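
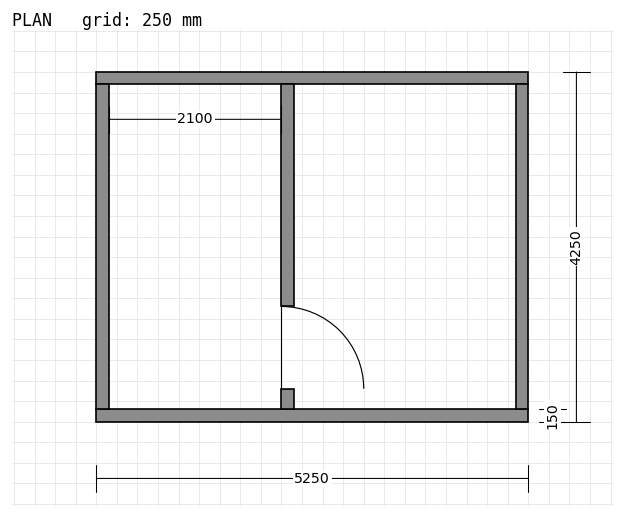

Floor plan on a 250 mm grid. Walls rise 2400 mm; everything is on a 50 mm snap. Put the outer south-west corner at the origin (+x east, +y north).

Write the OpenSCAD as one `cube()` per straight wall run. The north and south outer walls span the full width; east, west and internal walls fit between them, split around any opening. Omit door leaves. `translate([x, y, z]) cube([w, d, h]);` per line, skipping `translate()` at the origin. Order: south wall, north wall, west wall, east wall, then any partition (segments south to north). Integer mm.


cube([5250, 150, 2400]);
translate([0, 4100, 0]) cube([5250, 150, 2400]);
translate([0, 150, 0]) cube([150, 3950, 2400]);
translate([5100, 150, 0]) cube([150, 3950, 2400]);
translate([2250, 150, 0]) cube([150, 250, 2400]);
translate([2250, 1400, 0]) cube([150, 2700, 2400]);


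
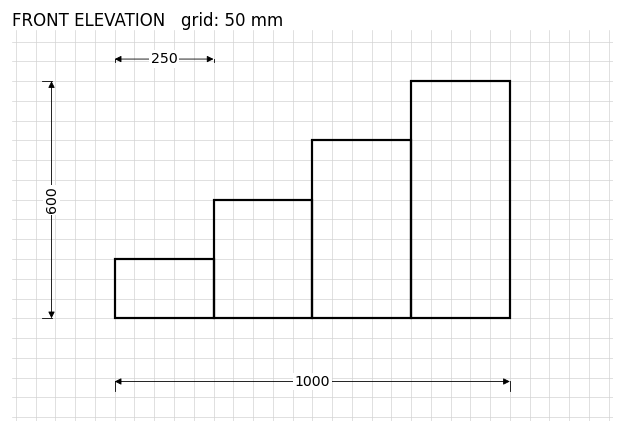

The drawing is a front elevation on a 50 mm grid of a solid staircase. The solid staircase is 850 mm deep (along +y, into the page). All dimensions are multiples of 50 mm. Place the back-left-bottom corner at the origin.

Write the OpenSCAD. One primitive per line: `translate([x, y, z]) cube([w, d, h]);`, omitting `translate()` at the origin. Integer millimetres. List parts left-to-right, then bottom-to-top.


cube([250, 850, 150]);
translate([250, 0, 0]) cube([250, 850, 300]);
translate([500, 0, 0]) cube([250, 850, 450]);
translate([750, 0, 0]) cube([250, 850, 600]);


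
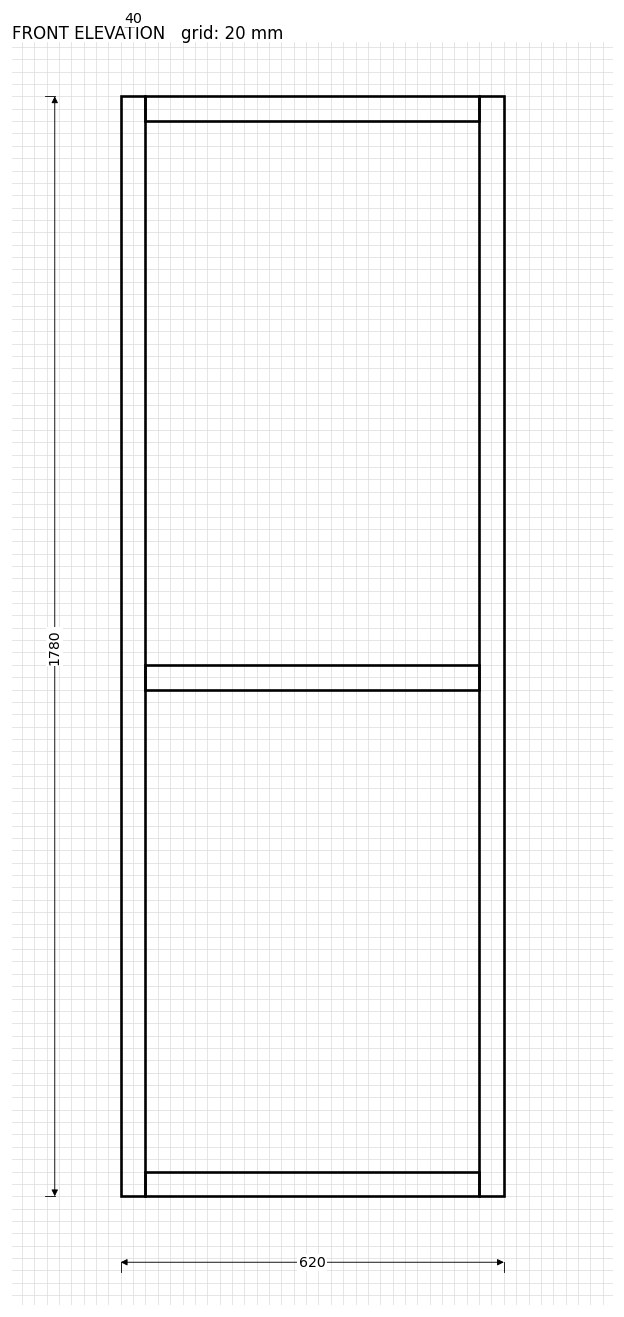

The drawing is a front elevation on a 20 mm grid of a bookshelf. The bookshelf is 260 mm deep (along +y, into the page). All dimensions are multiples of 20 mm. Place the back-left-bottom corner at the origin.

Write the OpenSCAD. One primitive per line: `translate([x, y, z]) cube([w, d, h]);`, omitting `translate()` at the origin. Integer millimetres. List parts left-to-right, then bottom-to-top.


cube([40, 260, 1780]);
translate([40, 0, 0]) cube([540, 260, 40]);
translate([40, 0, 820]) cube([540, 260, 40]);
translate([40, 0, 1740]) cube([540, 260, 40]);
translate([580, 0, 0]) cube([40, 260, 1780]);


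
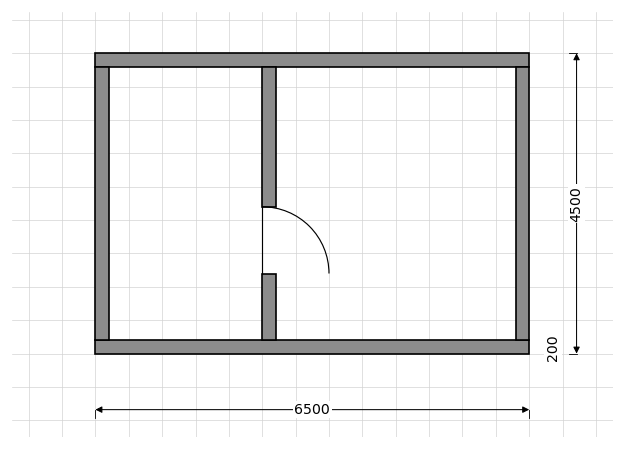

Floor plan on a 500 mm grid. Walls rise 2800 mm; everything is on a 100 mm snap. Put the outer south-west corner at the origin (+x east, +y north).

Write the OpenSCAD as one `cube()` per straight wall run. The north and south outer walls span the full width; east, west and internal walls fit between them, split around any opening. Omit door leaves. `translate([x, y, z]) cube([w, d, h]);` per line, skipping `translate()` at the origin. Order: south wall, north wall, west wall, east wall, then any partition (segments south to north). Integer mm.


cube([6500, 200, 2800]);
translate([0, 4300, 0]) cube([6500, 200, 2800]);
translate([0, 200, 0]) cube([200, 4100, 2800]);
translate([6300, 200, 0]) cube([200, 4100, 2800]);
translate([2500, 200, 0]) cube([200, 1000, 2800]);
translate([2500, 2200, 0]) cube([200, 2100, 2800]);


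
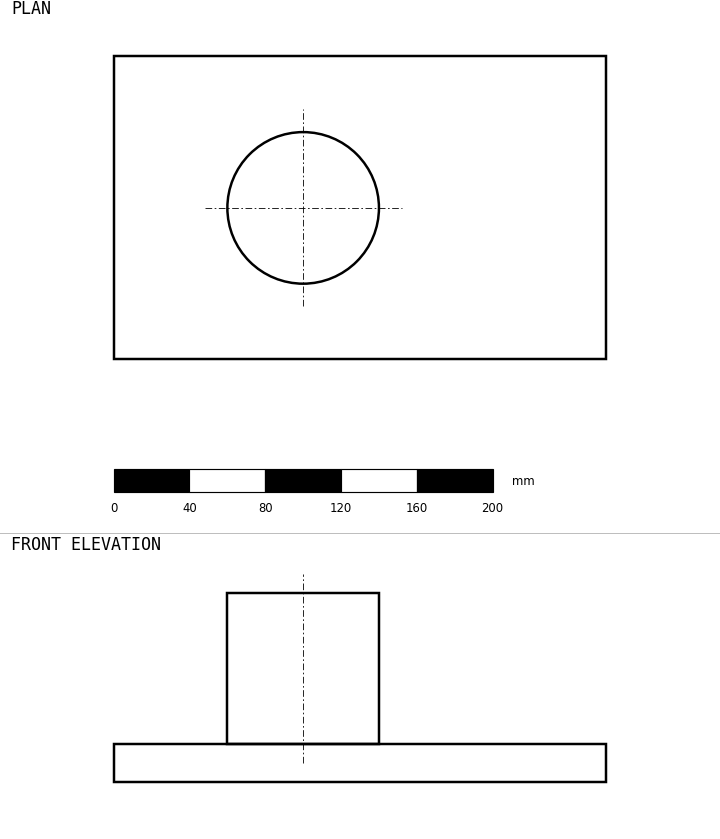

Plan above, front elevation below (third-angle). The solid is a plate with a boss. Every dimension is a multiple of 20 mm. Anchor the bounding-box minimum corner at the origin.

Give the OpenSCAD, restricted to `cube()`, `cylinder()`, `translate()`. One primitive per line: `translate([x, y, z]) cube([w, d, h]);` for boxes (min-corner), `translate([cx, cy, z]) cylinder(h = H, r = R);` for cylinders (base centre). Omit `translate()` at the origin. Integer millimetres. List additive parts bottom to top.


cube([260, 160, 20]);
translate([100, 80, 20]) cylinder(h = 80, r = 40);


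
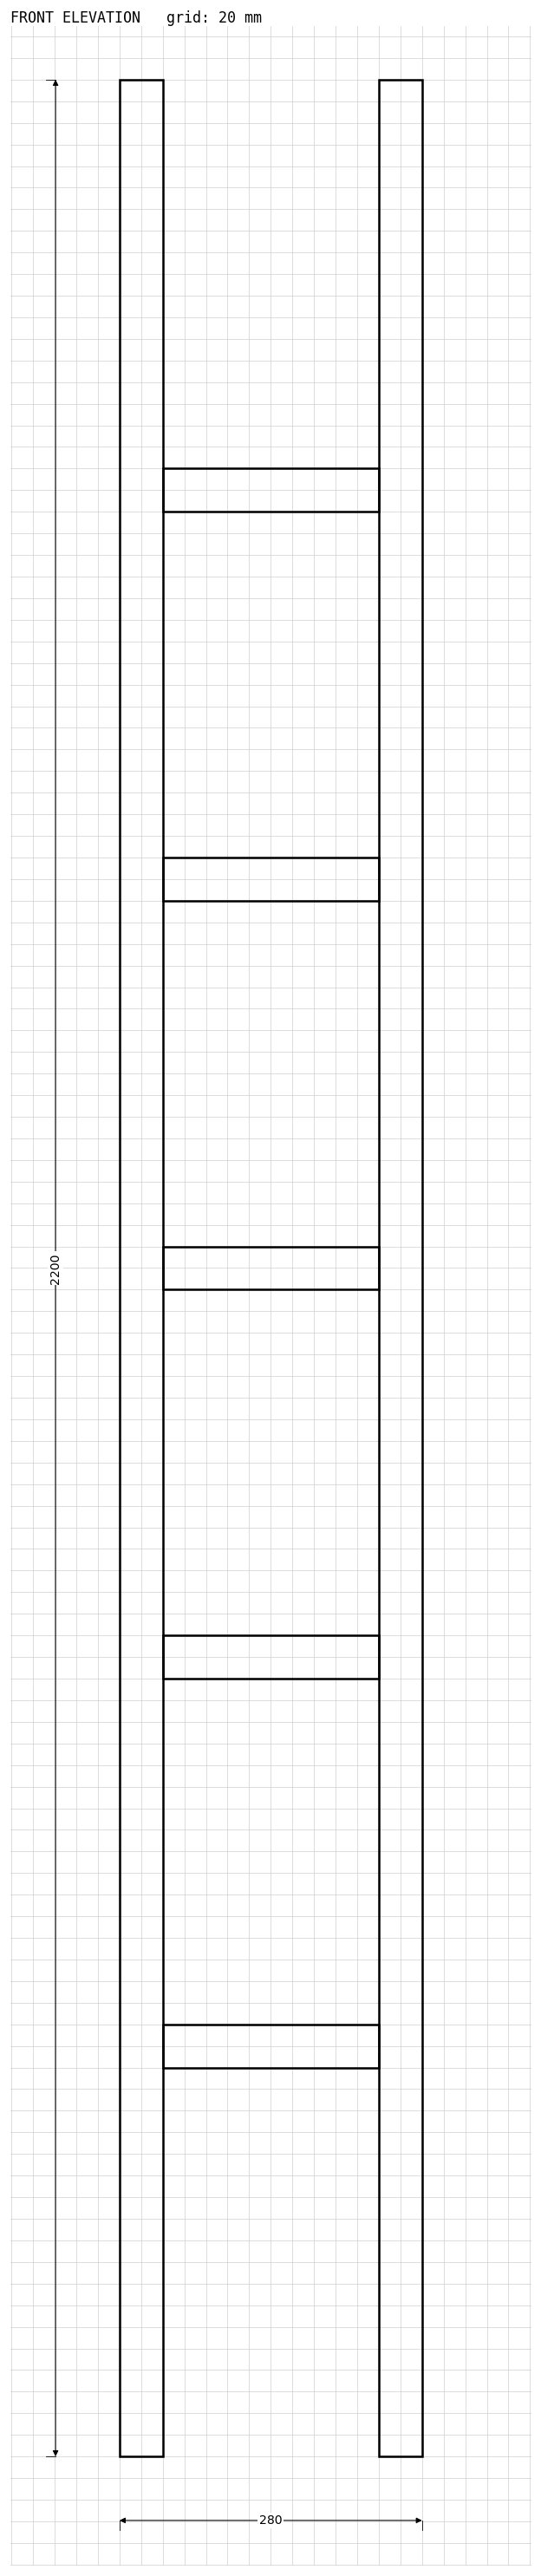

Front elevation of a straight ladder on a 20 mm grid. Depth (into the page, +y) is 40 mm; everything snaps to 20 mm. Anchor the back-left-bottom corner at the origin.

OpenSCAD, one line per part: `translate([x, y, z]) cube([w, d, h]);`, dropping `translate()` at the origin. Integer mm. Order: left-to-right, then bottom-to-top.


cube([40, 40, 2200]);
translate([40, 0, 360]) cube([200, 40, 40]);
translate([40, 0, 720]) cube([200, 40, 40]);
translate([40, 0, 1080]) cube([200, 40, 40]);
translate([40, 0, 1440]) cube([200, 40, 40]);
translate([40, 0, 1800]) cube([200, 40, 40]);
translate([240, 0, 0]) cube([40, 40, 2200]);


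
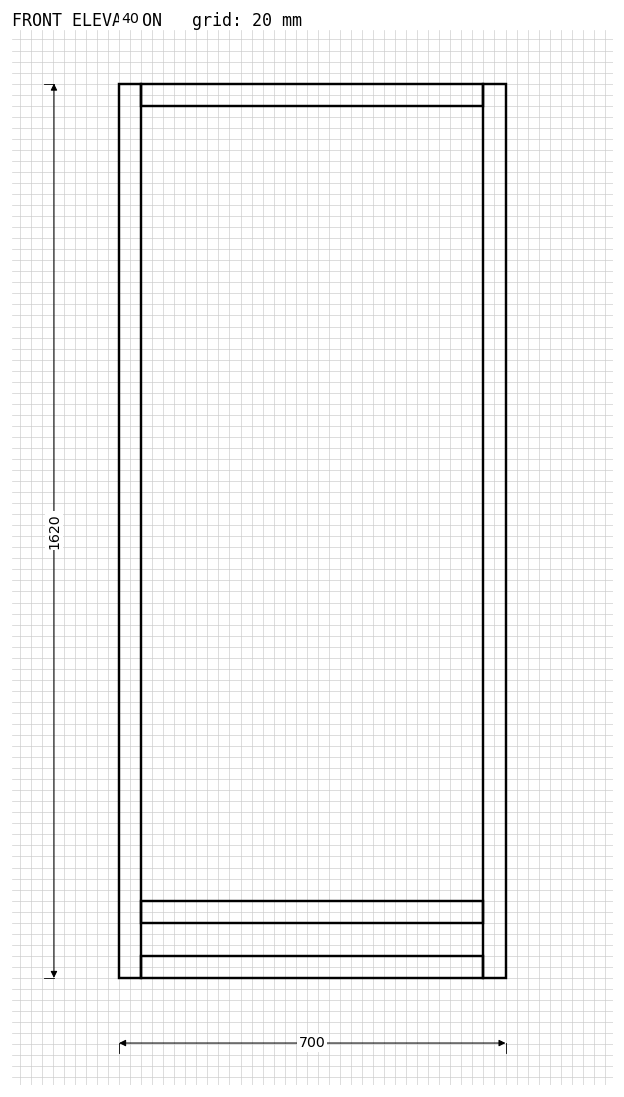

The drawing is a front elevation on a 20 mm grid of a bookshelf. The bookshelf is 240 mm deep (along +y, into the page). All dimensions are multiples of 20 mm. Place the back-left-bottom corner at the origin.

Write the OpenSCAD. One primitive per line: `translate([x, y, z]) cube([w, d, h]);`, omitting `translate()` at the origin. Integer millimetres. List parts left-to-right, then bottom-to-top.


cube([40, 240, 1620]);
translate([40, 0, 0]) cube([620, 240, 40]);
translate([40, 0, 100]) cube([620, 240, 40]);
translate([40, 0, 1580]) cube([620, 240, 40]);
translate([660, 0, 0]) cube([40, 240, 1620]);


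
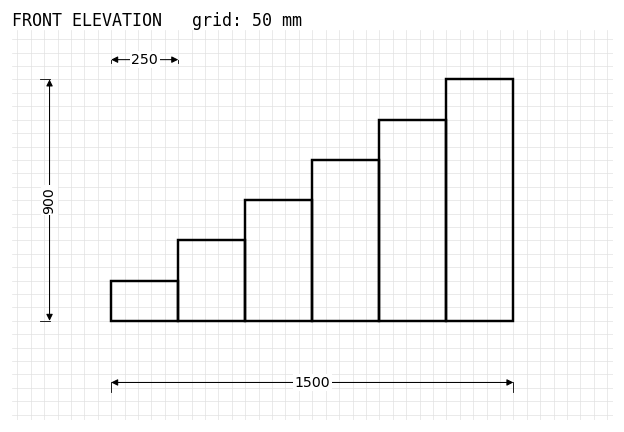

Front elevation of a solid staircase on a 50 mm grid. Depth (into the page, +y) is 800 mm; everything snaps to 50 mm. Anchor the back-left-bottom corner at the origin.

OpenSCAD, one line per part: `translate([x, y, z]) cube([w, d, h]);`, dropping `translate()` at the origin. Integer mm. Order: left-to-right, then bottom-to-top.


cube([250, 800, 150]);
translate([250, 0, 0]) cube([250, 800, 300]);
translate([500, 0, 0]) cube([250, 800, 450]);
translate([750, 0, 0]) cube([250, 800, 600]);
translate([1000, 0, 0]) cube([250, 800, 750]);
translate([1250, 0, 0]) cube([250, 800, 900]);


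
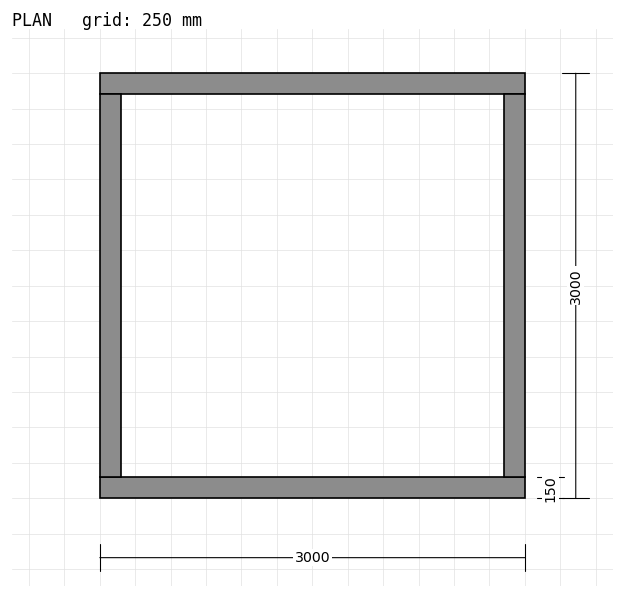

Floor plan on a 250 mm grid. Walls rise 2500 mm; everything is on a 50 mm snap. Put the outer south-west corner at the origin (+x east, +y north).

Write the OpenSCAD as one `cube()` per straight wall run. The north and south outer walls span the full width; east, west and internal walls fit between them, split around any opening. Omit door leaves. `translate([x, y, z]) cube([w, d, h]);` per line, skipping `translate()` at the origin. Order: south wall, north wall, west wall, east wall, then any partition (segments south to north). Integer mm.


cube([3000, 150, 2500]);
translate([0, 2850, 0]) cube([3000, 150, 2500]);
translate([0, 150, 0]) cube([150, 2700, 2500]);
translate([2850, 150, 0]) cube([150, 2700, 2500]);


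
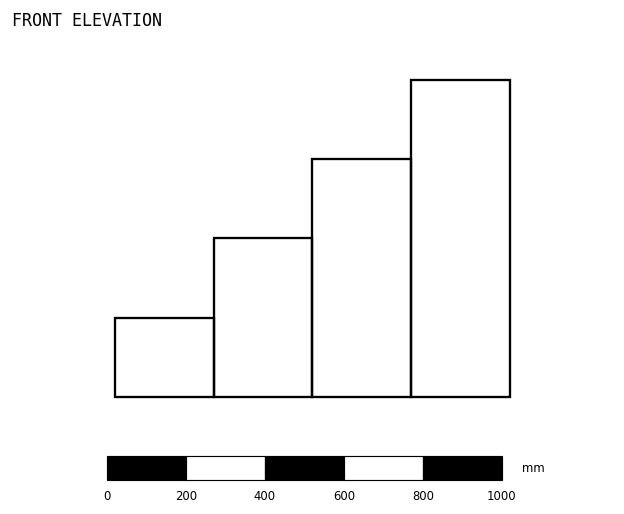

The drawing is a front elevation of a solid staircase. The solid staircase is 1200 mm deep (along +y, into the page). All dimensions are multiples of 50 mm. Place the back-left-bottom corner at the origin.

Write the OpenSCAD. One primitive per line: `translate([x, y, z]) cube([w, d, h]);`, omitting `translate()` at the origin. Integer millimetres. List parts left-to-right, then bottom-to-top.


cube([250, 1200, 200]);
translate([250, 0, 0]) cube([250, 1200, 400]);
translate([500, 0, 0]) cube([250, 1200, 600]);
translate([750, 0, 0]) cube([250, 1200, 800]);


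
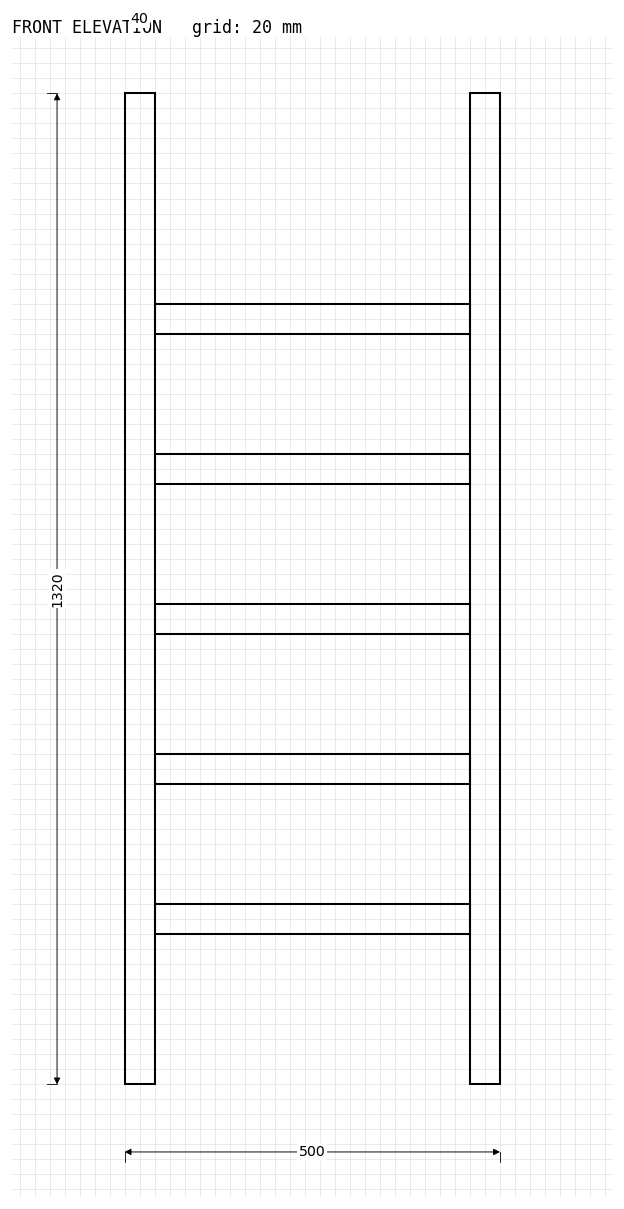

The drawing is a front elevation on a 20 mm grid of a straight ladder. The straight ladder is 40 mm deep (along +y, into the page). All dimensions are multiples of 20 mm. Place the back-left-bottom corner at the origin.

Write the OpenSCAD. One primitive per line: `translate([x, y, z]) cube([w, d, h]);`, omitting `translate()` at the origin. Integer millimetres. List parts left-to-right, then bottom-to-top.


cube([40, 40, 1320]);
translate([40, 0, 200]) cube([420, 40, 40]);
translate([40, 0, 400]) cube([420, 40, 40]);
translate([40, 0, 600]) cube([420, 40, 40]);
translate([40, 0, 800]) cube([420, 40, 40]);
translate([40, 0, 1000]) cube([420, 40, 40]);
translate([460, 0, 0]) cube([40, 40, 1320]);


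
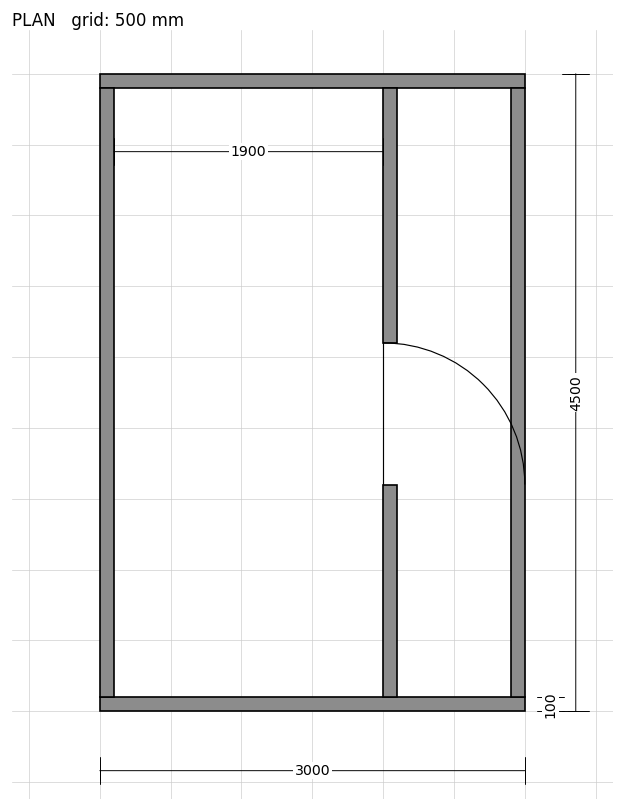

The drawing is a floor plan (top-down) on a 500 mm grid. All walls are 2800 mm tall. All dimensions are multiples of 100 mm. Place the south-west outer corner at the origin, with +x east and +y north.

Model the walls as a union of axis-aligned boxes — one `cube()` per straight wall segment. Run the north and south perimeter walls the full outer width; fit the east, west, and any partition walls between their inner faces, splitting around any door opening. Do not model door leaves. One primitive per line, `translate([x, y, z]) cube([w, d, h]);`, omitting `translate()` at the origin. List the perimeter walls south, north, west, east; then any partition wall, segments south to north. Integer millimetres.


cube([3000, 100, 2800]);
translate([0, 4400, 0]) cube([3000, 100, 2800]);
translate([0, 100, 0]) cube([100, 4300, 2800]);
translate([2900, 100, 0]) cube([100, 4300, 2800]);
translate([2000, 100, 0]) cube([100, 1500, 2800]);
translate([2000, 2600, 0]) cube([100, 1800, 2800]);


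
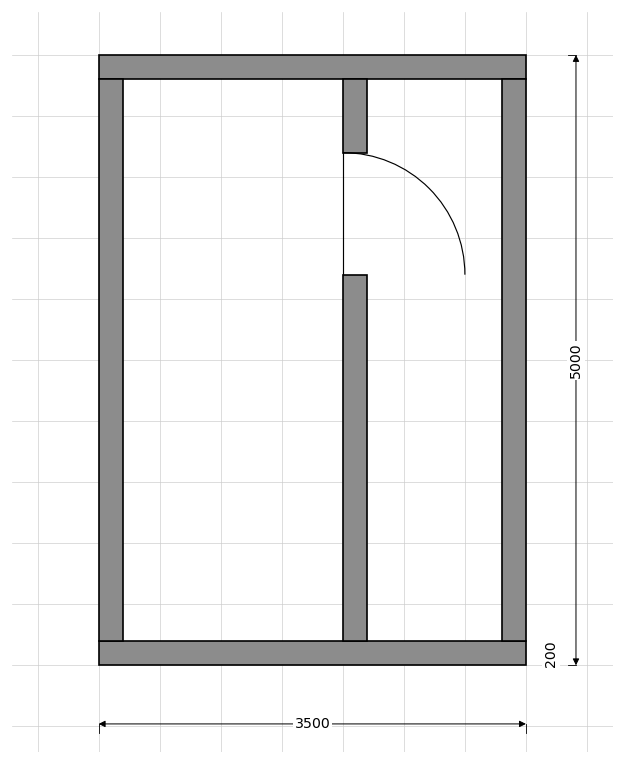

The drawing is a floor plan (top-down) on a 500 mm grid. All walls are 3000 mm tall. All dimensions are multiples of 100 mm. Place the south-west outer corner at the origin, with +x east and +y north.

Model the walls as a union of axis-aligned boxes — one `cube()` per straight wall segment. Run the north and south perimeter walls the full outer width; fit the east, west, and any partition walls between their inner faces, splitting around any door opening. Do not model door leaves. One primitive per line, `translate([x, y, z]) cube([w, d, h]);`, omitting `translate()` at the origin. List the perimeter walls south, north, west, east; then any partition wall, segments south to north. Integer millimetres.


cube([3500, 200, 3000]);
translate([0, 4800, 0]) cube([3500, 200, 3000]);
translate([0, 200, 0]) cube([200, 4600, 3000]);
translate([3300, 200, 0]) cube([200, 4600, 3000]);
translate([2000, 200, 0]) cube([200, 3000, 3000]);
translate([2000, 4200, 0]) cube([200, 600, 3000]);


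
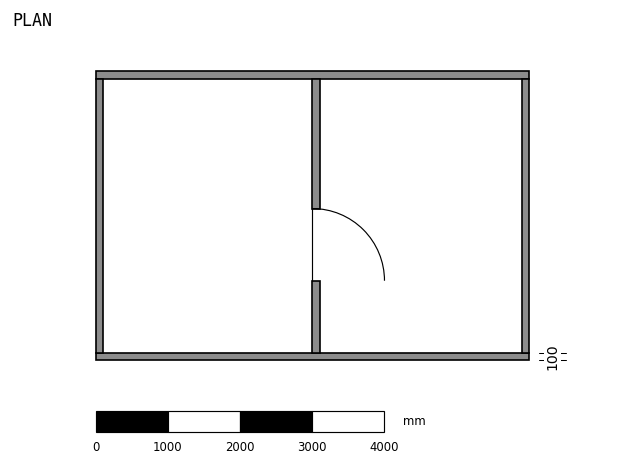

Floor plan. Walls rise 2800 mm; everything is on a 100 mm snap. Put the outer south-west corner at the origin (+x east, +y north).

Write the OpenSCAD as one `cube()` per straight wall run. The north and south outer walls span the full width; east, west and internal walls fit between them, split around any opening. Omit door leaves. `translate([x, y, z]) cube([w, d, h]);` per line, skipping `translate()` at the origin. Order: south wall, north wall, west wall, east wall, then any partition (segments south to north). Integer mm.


cube([6000, 100, 2800]);
translate([0, 3900, 0]) cube([6000, 100, 2800]);
translate([0, 100, 0]) cube([100, 3800, 2800]);
translate([5900, 100, 0]) cube([100, 3800, 2800]);
translate([3000, 100, 0]) cube([100, 1000, 2800]);
translate([3000, 2100, 0]) cube([100, 1800, 2800]);


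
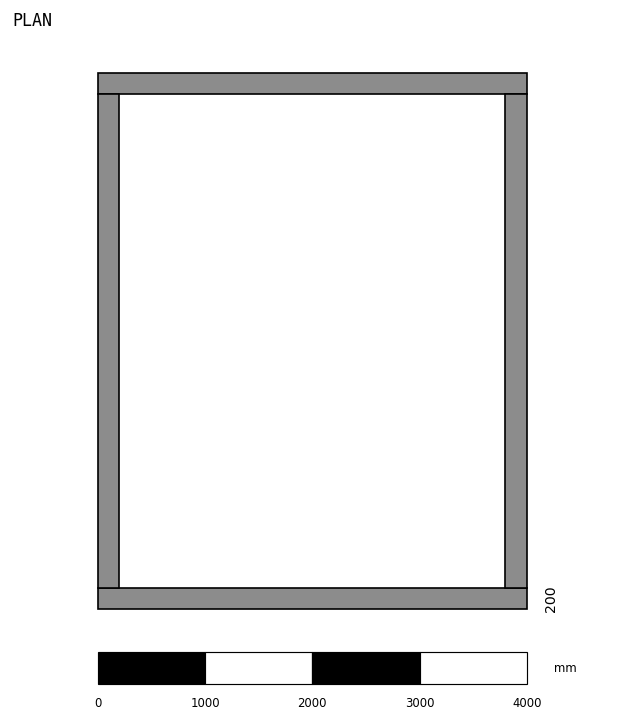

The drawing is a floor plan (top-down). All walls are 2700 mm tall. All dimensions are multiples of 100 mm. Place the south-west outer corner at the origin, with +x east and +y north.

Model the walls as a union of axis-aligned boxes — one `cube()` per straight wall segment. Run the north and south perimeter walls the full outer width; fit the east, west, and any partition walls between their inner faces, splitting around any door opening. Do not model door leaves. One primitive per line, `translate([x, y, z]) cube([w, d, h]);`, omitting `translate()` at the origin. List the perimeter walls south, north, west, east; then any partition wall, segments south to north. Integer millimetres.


cube([4000, 200, 2700]);
translate([0, 4800, 0]) cube([4000, 200, 2700]);
translate([0, 200, 0]) cube([200, 4600, 2700]);
translate([3800, 200, 0]) cube([200, 4600, 2700]);


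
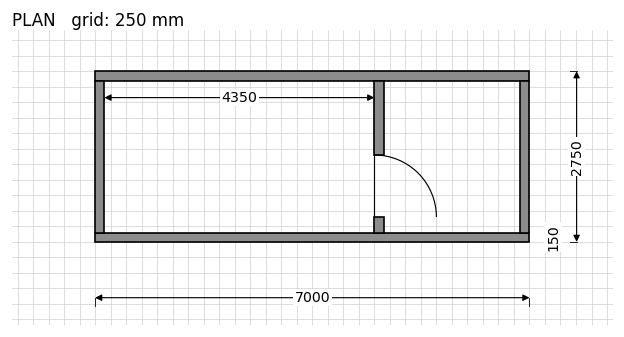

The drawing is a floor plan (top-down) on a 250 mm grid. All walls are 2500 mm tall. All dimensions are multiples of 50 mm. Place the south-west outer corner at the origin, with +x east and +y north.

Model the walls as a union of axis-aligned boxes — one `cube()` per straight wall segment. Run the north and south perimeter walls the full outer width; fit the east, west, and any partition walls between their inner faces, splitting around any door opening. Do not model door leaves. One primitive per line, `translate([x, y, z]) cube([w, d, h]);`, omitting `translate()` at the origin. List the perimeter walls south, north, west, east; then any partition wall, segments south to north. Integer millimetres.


cube([7000, 150, 2500]);
translate([0, 2600, 0]) cube([7000, 150, 2500]);
translate([0, 150, 0]) cube([150, 2450, 2500]);
translate([6850, 150, 0]) cube([150, 2450, 2500]);
translate([4500, 150, 0]) cube([150, 250, 2500]);
translate([4500, 1400, 0]) cube([150, 1200, 2500]);


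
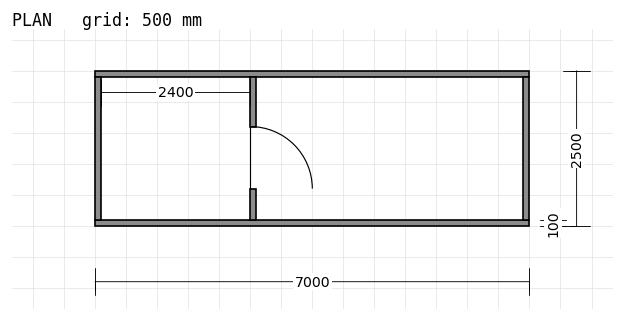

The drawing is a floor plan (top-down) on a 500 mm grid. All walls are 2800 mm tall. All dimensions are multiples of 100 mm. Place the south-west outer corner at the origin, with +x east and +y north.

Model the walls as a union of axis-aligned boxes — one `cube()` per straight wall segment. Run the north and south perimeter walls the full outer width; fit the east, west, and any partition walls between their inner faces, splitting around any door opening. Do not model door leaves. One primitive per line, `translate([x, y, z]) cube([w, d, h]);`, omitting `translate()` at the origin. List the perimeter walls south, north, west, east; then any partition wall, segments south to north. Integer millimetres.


cube([7000, 100, 2800]);
translate([0, 2400, 0]) cube([7000, 100, 2800]);
translate([0, 100, 0]) cube([100, 2300, 2800]);
translate([6900, 100, 0]) cube([100, 2300, 2800]);
translate([2500, 100, 0]) cube([100, 500, 2800]);
translate([2500, 1600, 0]) cube([100, 800, 2800]);


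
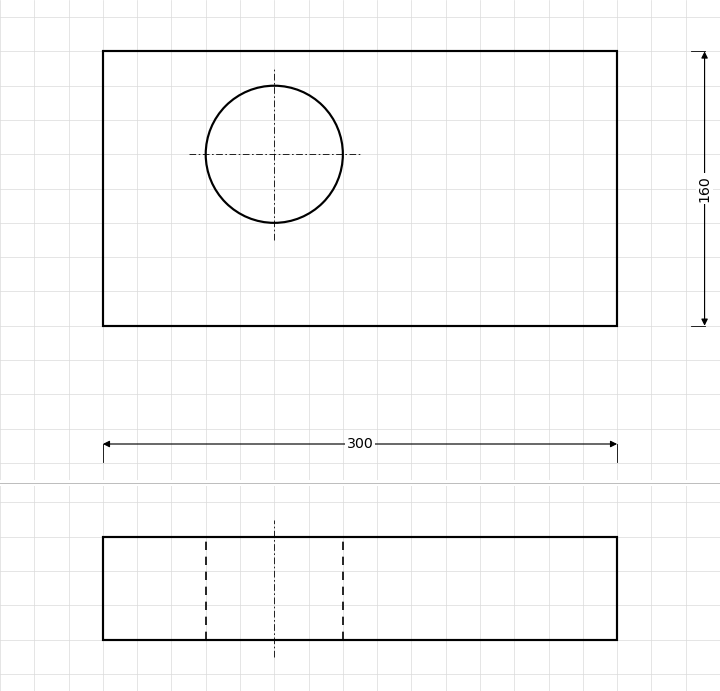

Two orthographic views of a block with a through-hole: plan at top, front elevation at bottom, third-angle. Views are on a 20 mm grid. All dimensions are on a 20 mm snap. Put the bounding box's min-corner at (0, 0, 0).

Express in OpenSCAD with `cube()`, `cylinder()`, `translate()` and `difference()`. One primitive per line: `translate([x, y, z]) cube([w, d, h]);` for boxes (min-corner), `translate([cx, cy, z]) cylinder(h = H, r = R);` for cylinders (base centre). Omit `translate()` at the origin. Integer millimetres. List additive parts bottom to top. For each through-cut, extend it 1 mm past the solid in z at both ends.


difference() {
  cube([300, 160, 60]);
  translate([100, 100, -1]) cylinder(h = 62, r = 40);
}


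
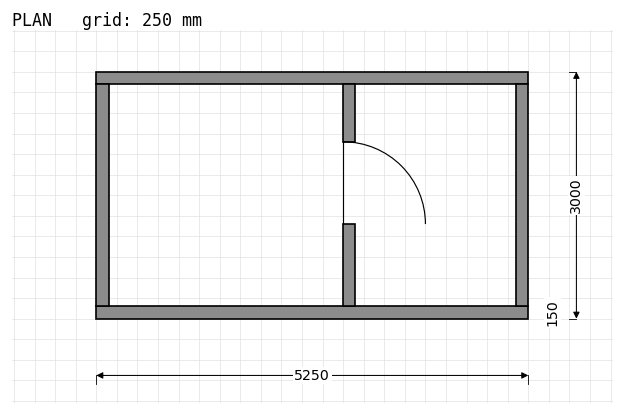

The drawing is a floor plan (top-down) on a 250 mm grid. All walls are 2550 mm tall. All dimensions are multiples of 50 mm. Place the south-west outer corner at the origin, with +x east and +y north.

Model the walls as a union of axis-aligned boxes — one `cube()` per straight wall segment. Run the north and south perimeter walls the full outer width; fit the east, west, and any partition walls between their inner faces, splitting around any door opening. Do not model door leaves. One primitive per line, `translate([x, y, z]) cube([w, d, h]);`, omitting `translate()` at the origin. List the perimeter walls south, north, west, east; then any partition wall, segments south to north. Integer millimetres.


cube([5250, 150, 2550]);
translate([0, 2850, 0]) cube([5250, 150, 2550]);
translate([0, 150, 0]) cube([150, 2700, 2550]);
translate([5100, 150, 0]) cube([150, 2700, 2550]);
translate([3000, 150, 0]) cube([150, 1000, 2550]);
translate([3000, 2150, 0]) cube([150, 700, 2550]);


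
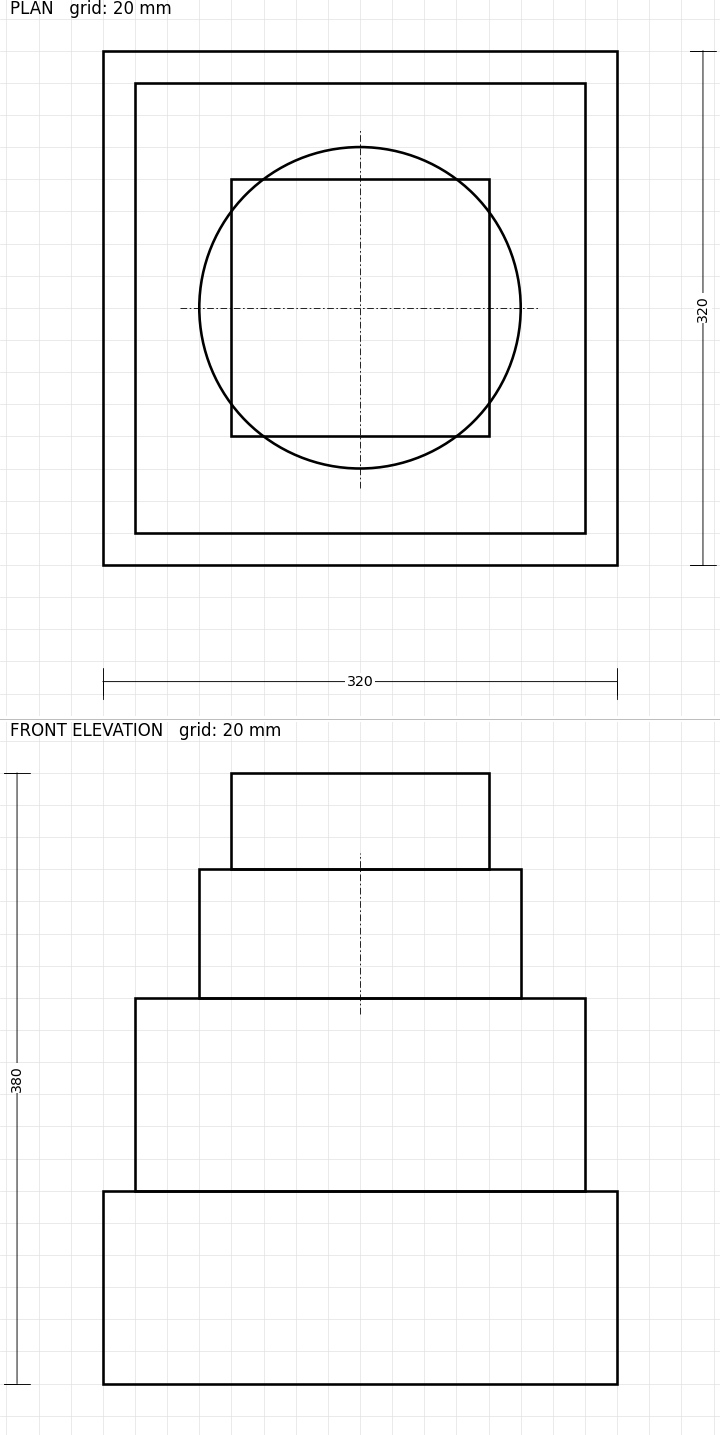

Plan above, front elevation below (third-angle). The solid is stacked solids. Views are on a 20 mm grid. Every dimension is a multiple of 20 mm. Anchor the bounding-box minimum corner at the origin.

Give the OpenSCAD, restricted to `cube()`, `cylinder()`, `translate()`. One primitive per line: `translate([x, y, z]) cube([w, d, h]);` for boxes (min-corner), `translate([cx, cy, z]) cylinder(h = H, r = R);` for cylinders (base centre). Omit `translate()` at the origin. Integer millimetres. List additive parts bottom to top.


cube([320, 320, 120]);
translate([20, 20, 120]) cube([280, 280, 120]);
translate([160, 160, 240]) cylinder(h = 80, r = 100);
translate([80, 80, 320]) cube([160, 160, 60]);


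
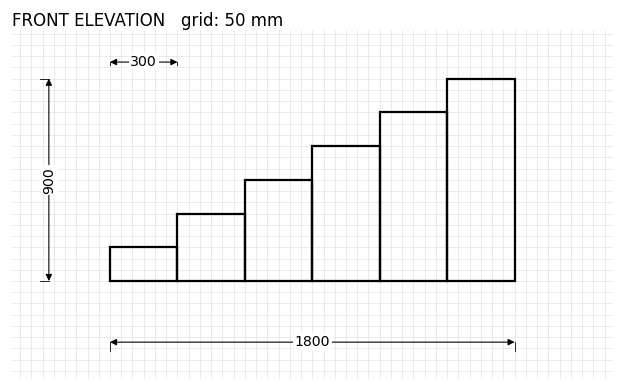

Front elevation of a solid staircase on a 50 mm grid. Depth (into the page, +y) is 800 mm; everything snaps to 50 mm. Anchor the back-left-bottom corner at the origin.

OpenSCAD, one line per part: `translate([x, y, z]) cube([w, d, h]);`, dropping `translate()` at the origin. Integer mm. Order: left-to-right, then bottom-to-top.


cube([300, 800, 150]);
translate([300, 0, 0]) cube([300, 800, 300]);
translate([600, 0, 0]) cube([300, 800, 450]);
translate([900, 0, 0]) cube([300, 800, 600]);
translate([1200, 0, 0]) cube([300, 800, 750]);
translate([1500, 0, 0]) cube([300, 800, 900]);


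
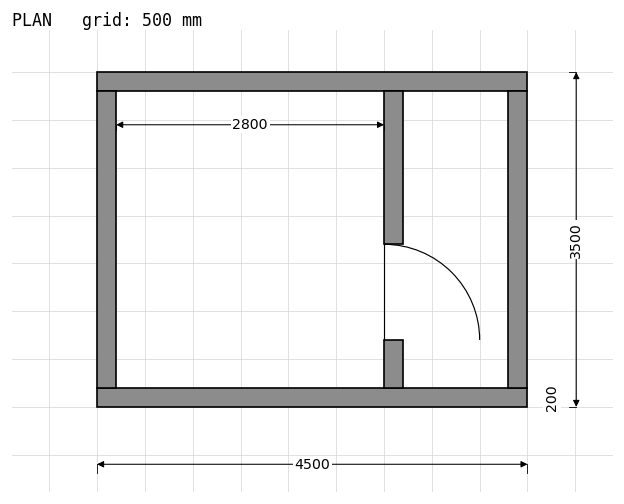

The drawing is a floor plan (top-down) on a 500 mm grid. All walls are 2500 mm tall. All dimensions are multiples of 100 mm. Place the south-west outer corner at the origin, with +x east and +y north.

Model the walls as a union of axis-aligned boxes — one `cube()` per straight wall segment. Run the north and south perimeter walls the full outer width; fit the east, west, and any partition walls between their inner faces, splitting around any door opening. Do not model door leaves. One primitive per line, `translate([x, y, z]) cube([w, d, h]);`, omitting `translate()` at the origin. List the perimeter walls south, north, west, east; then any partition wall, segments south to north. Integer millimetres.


cube([4500, 200, 2500]);
translate([0, 3300, 0]) cube([4500, 200, 2500]);
translate([0, 200, 0]) cube([200, 3100, 2500]);
translate([4300, 200, 0]) cube([200, 3100, 2500]);
translate([3000, 200, 0]) cube([200, 500, 2500]);
translate([3000, 1700, 0]) cube([200, 1600, 2500]);


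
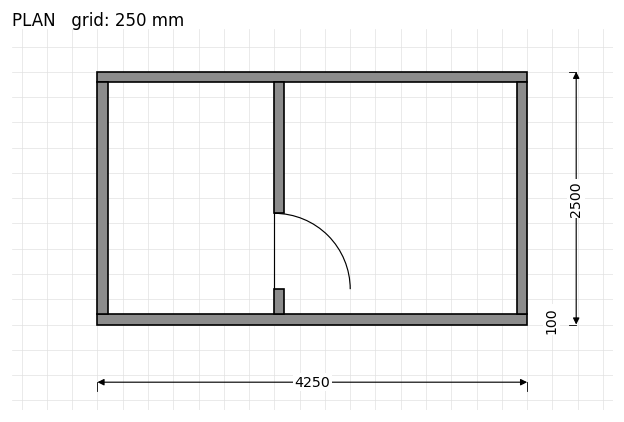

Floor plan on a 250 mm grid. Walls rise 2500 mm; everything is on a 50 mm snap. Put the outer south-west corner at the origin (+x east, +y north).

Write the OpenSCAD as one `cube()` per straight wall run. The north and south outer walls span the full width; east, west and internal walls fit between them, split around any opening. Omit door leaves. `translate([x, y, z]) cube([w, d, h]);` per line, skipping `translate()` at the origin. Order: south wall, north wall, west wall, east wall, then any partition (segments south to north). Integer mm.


cube([4250, 100, 2500]);
translate([0, 2400, 0]) cube([4250, 100, 2500]);
translate([0, 100, 0]) cube([100, 2300, 2500]);
translate([4150, 100, 0]) cube([100, 2300, 2500]);
translate([1750, 100, 0]) cube([100, 250, 2500]);
translate([1750, 1100, 0]) cube([100, 1300, 2500]);


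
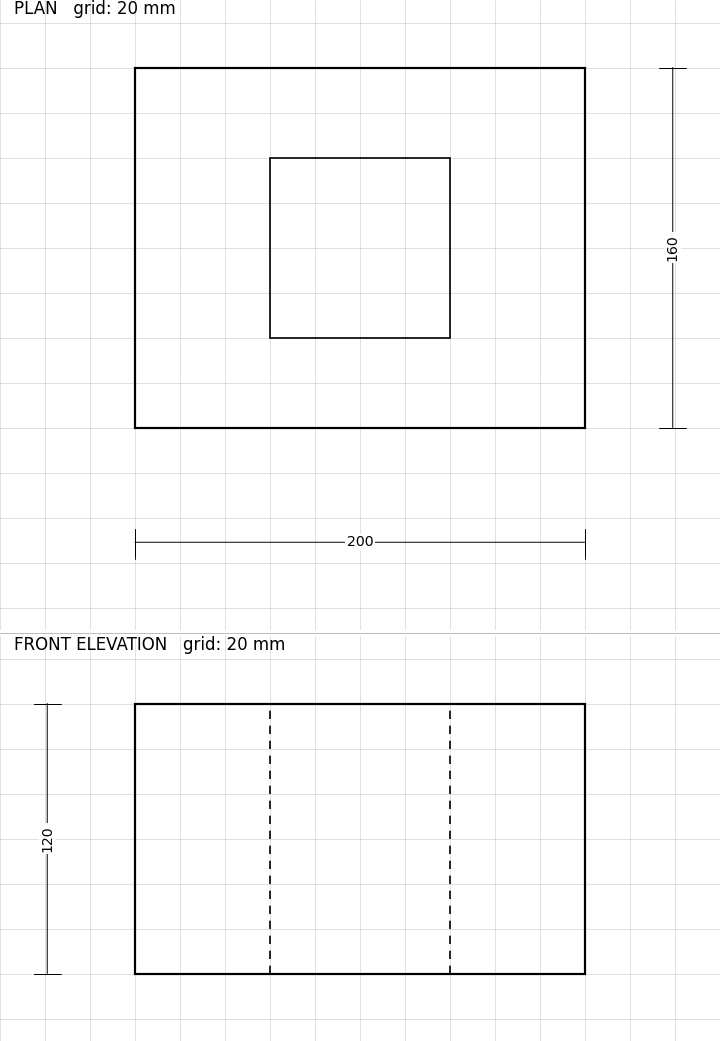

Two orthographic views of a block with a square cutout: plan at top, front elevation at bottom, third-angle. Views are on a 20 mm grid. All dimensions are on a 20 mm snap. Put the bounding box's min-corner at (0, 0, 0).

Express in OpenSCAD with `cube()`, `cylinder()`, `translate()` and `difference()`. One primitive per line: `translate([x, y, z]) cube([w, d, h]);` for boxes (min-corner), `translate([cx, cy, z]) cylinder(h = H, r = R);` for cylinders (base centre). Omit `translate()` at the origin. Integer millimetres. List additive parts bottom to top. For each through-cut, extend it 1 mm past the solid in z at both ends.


difference() {
  cube([200, 160, 120]);
  translate([60, 40, -1]) cube([80, 80, 122]);
}


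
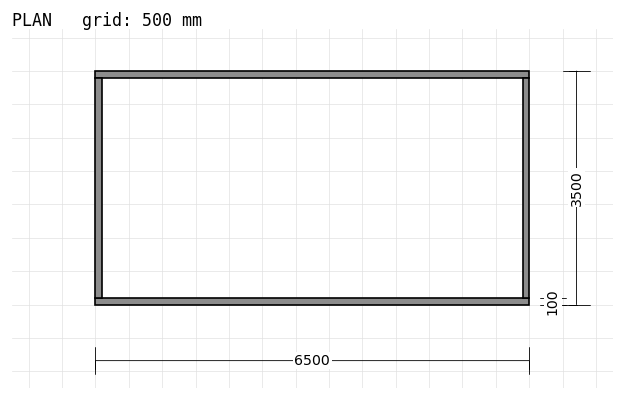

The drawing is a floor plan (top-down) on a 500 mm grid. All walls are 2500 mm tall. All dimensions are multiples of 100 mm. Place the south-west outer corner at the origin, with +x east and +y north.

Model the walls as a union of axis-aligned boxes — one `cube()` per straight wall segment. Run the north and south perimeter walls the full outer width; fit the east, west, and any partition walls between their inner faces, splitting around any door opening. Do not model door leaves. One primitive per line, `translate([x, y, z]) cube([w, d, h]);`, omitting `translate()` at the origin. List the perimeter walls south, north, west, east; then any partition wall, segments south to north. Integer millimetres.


cube([6500, 100, 2500]);
translate([0, 3400, 0]) cube([6500, 100, 2500]);
translate([0, 100, 0]) cube([100, 3300, 2500]);
translate([6400, 100, 0]) cube([100, 3300, 2500]);


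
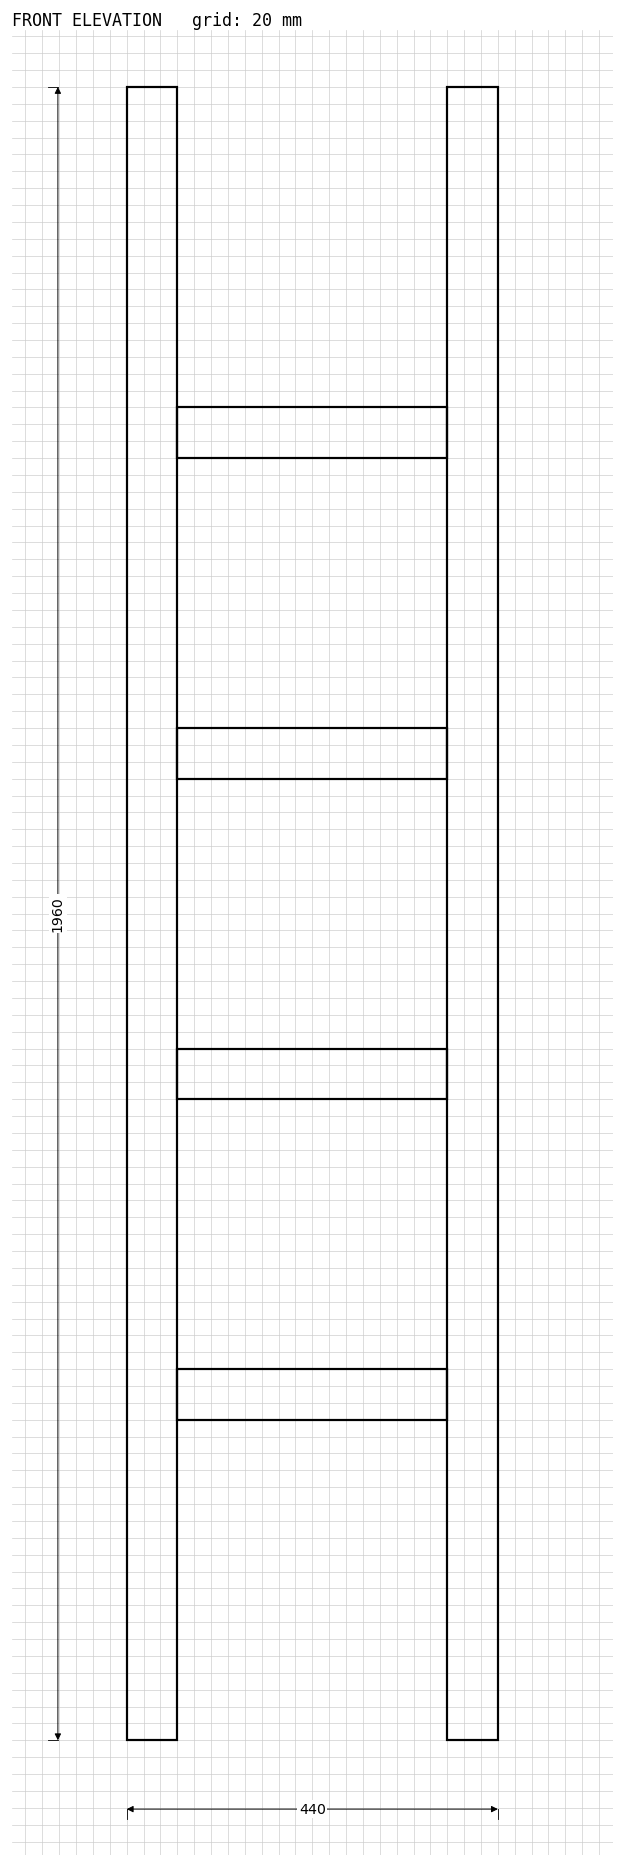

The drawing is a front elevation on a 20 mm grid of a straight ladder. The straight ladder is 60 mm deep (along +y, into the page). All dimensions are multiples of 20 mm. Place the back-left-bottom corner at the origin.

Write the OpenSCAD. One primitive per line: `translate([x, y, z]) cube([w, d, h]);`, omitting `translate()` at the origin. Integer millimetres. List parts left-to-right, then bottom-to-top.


cube([60, 60, 1960]);
translate([60, 0, 380]) cube([320, 60, 60]);
translate([60, 0, 760]) cube([320, 60, 60]);
translate([60, 0, 1140]) cube([320, 60, 60]);
translate([60, 0, 1520]) cube([320, 60, 60]);
translate([380, 0, 0]) cube([60, 60, 1960]);


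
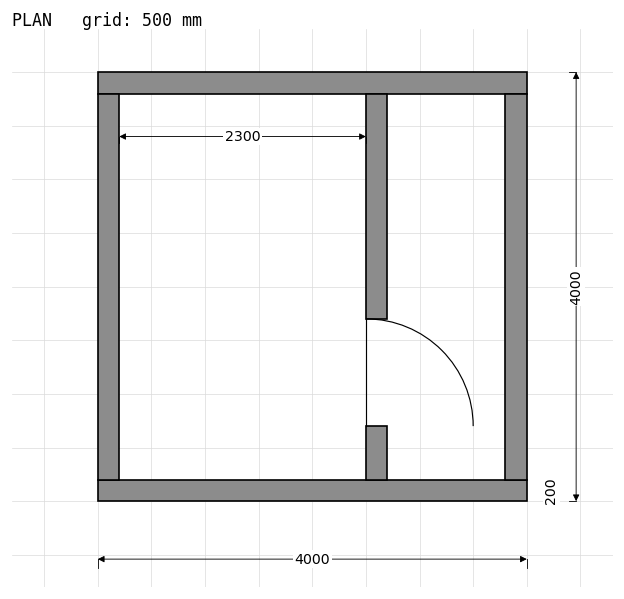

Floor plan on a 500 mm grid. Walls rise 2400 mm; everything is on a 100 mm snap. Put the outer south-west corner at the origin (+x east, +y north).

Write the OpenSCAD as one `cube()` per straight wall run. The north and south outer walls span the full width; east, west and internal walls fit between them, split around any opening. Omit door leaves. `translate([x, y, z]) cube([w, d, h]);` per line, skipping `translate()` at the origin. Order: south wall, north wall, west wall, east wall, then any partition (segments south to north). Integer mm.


cube([4000, 200, 2400]);
translate([0, 3800, 0]) cube([4000, 200, 2400]);
translate([0, 200, 0]) cube([200, 3600, 2400]);
translate([3800, 200, 0]) cube([200, 3600, 2400]);
translate([2500, 200, 0]) cube([200, 500, 2400]);
translate([2500, 1700, 0]) cube([200, 2100, 2400]);


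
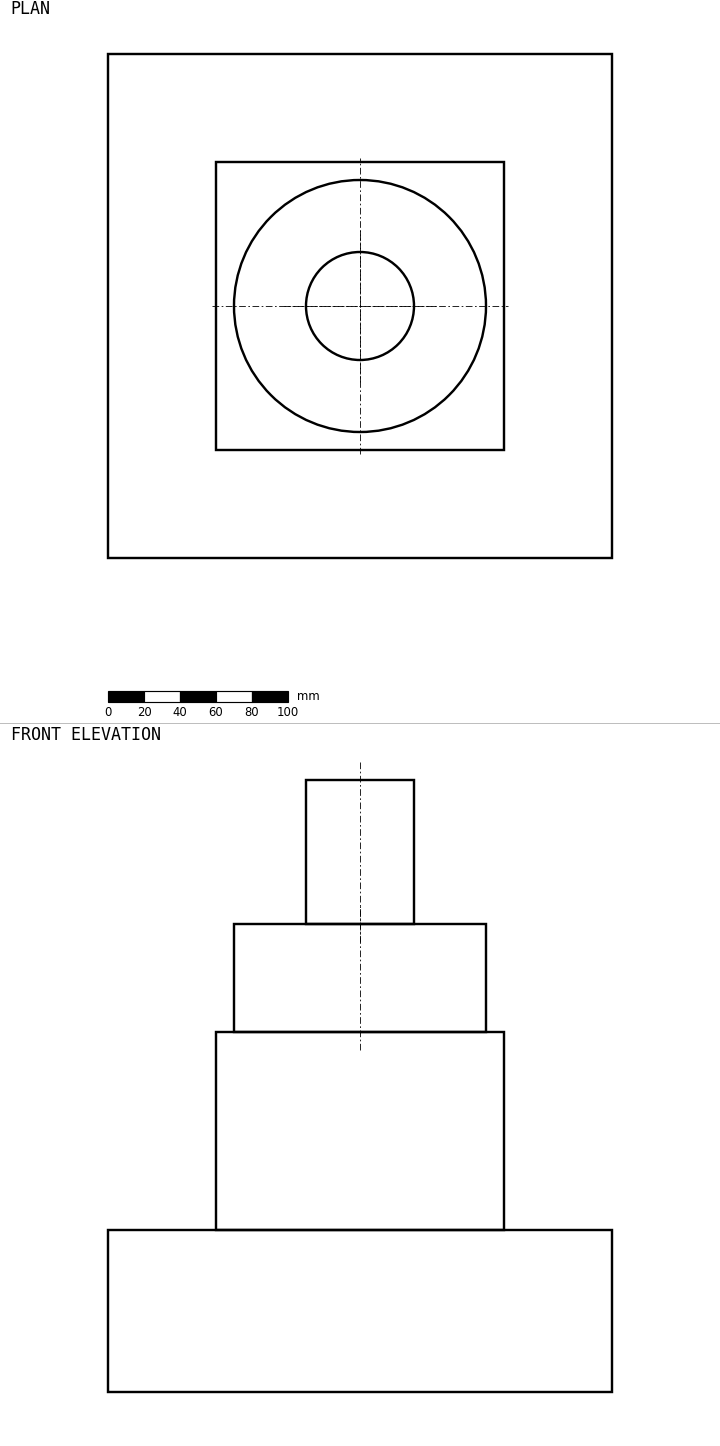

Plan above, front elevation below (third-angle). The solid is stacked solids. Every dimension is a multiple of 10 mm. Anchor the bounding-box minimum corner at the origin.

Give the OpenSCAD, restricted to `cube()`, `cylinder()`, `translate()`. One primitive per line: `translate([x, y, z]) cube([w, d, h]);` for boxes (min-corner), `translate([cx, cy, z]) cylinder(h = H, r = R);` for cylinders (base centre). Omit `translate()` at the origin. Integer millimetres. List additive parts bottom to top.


cube([280, 280, 90]);
translate([60, 60, 90]) cube([160, 160, 110]);
translate([140, 140, 200]) cylinder(h = 60, r = 70);
translate([140, 140, 260]) cylinder(h = 80, r = 30);


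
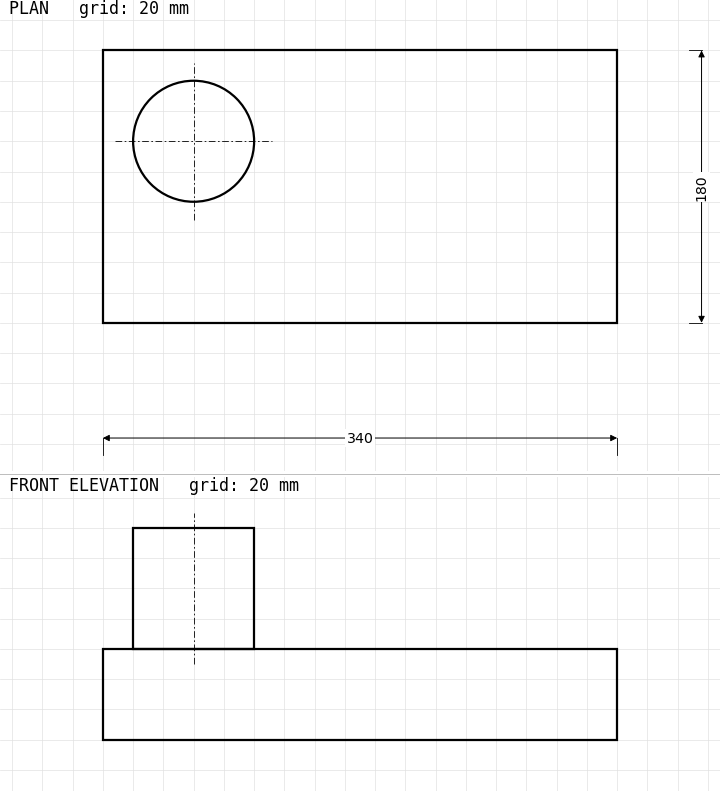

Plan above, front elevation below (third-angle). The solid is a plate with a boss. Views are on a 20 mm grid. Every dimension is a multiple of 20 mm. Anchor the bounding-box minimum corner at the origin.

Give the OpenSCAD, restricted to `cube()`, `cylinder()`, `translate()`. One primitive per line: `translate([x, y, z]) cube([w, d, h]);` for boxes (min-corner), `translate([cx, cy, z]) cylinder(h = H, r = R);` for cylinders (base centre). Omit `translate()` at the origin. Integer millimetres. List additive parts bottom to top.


cube([340, 180, 60]);
translate([60, 120, 60]) cylinder(h = 80, r = 40);


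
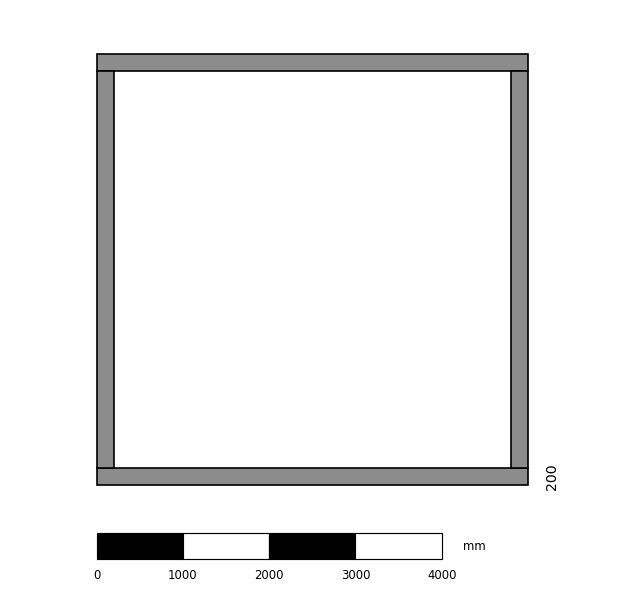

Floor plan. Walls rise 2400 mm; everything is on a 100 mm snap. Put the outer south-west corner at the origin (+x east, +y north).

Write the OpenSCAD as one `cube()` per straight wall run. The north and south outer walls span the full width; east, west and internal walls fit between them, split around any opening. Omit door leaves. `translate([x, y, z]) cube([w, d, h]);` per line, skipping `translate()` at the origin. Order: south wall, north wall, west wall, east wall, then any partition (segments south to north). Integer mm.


cube([5000, 200, 2400]);
translate([0, 4800, 0]) cube([5000, 200, 2400]);
translate([0, 200, 0]) cube([200, 4600, 2400]);
translate([4800, 200, 0]) cube([200, 4600, 2400]);


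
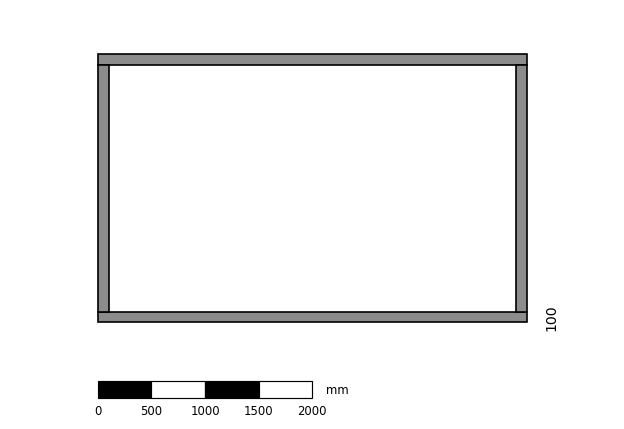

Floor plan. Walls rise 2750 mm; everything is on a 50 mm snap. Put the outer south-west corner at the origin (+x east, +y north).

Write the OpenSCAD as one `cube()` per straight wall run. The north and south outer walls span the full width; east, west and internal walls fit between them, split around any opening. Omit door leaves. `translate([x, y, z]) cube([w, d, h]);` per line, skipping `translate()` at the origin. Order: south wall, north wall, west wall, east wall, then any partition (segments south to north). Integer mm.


cube([4000, 100, 2750]);
translate([0, 2400, 0]) cube([4000, 100, 2750]);
translate([0, 100, 0]) cube([100, 2300, 2750]);
translate([3900, 100, 0]) cube([100, 2300, 2750]);


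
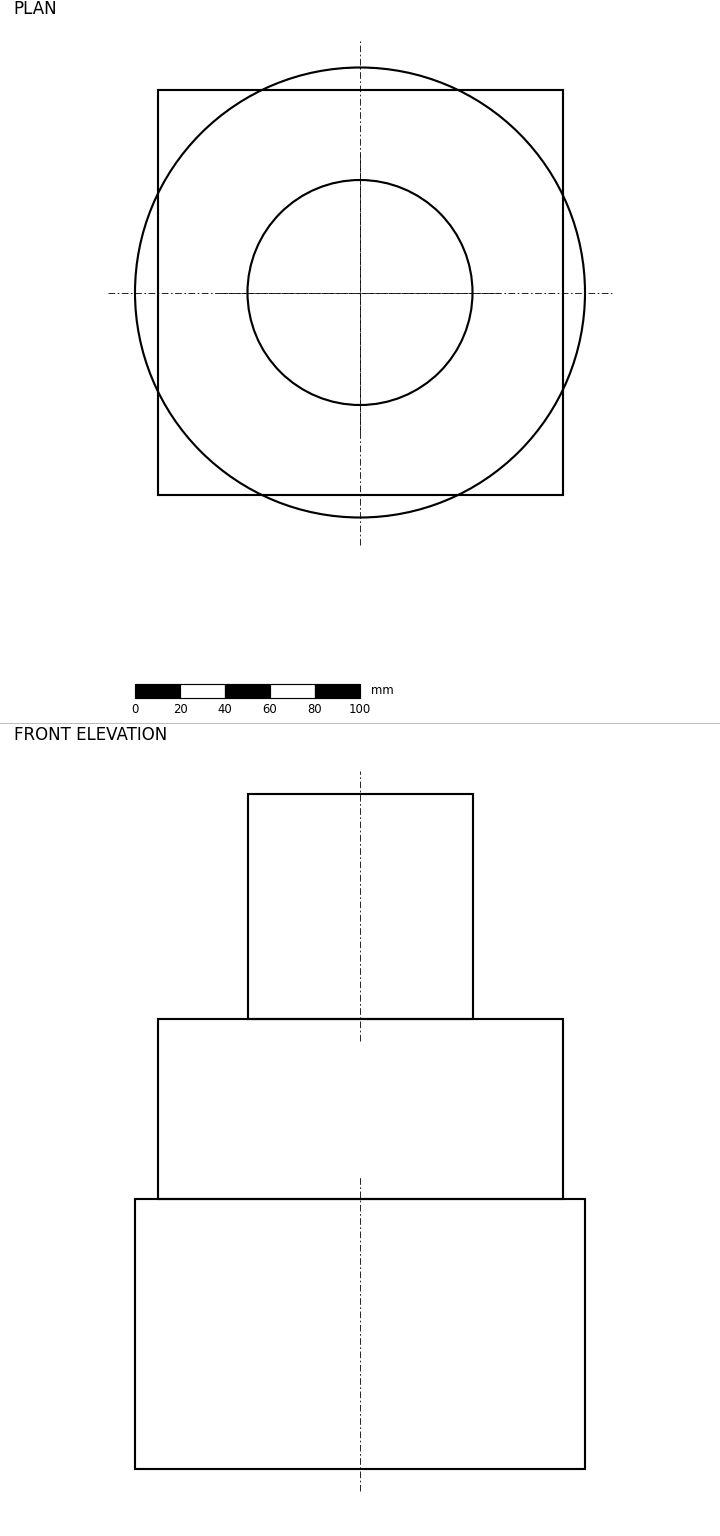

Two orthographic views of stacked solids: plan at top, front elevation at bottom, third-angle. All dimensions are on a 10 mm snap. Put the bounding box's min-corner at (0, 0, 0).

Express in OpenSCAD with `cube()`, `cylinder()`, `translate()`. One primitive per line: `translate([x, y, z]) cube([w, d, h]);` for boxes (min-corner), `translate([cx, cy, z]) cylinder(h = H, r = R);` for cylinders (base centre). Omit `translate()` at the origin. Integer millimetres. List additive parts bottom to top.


translate([100, 100, 0]) cylinder(h = 120, r = 100);
translate([10, 10, 120]) cube([180, 180, 80]);
translate([100, 100, 200]) cylinder(h = 100, r = 50);


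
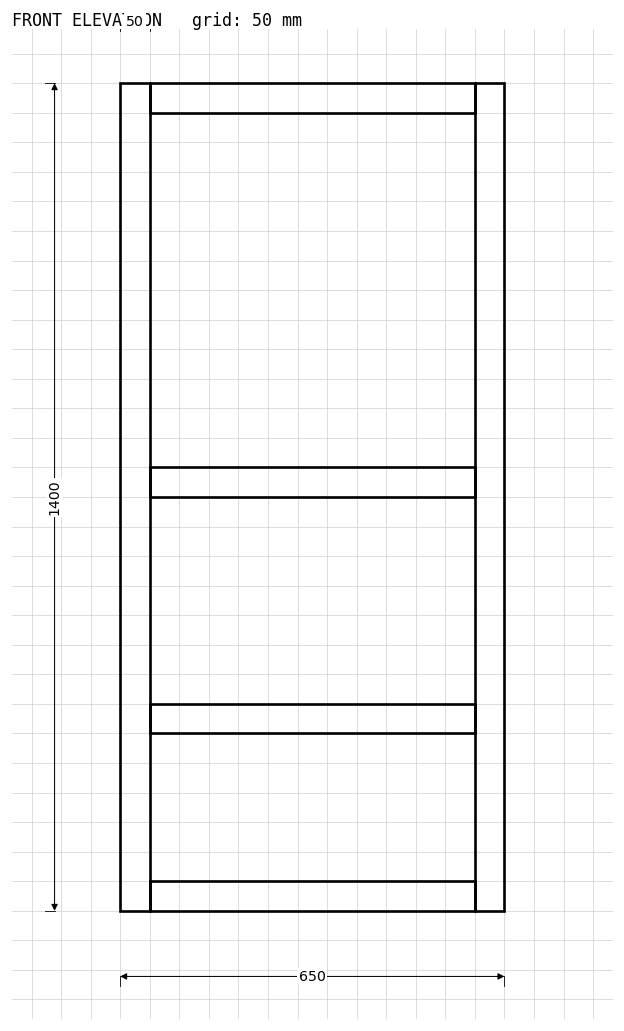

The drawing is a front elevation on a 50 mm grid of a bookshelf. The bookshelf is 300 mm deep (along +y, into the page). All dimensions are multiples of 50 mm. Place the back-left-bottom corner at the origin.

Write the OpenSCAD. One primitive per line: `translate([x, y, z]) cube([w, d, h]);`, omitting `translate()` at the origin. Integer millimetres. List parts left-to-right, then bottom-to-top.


cube([50, 300, 1400]);
translate([50, 0, 0]) cube([550, 300, 50]);
translate([50, 0, 300]) cube([550, 300, 50]);
translate([50, 0, 700]) cube([550, 300, 50]);
translate([50, 0, 1350]) cube([550, 300, 50]);
translate([600, 0, 0]) cube([50, 300, 1400]);


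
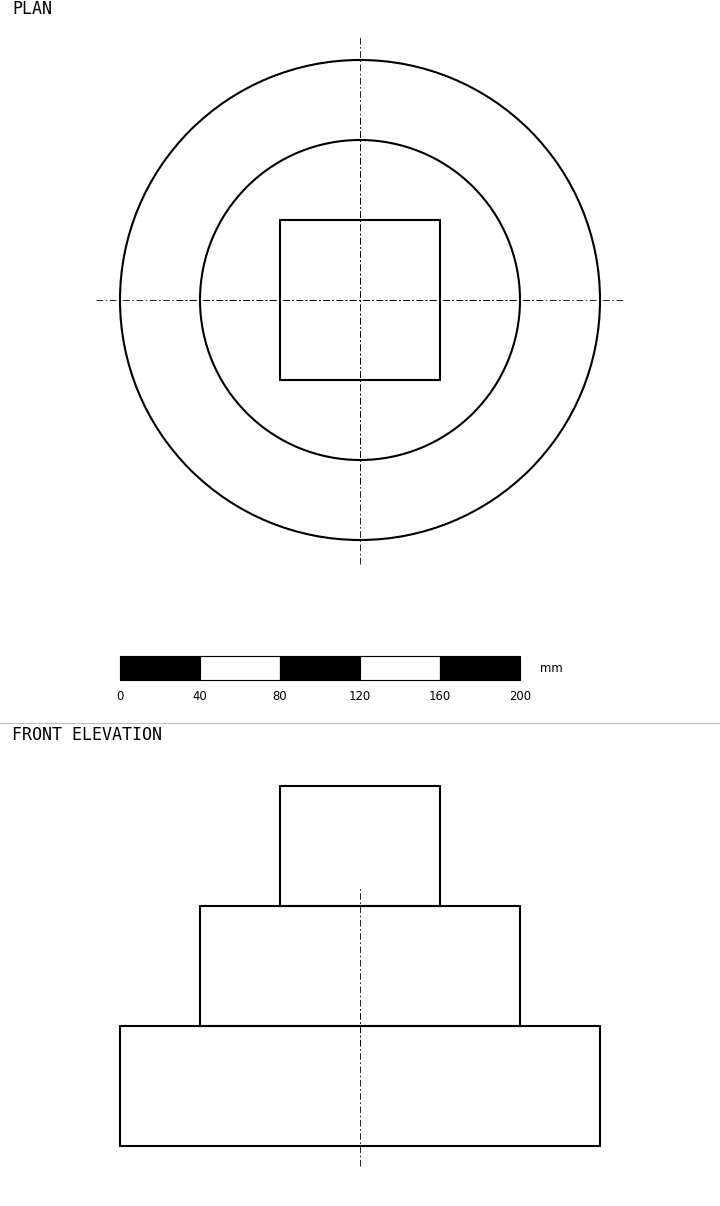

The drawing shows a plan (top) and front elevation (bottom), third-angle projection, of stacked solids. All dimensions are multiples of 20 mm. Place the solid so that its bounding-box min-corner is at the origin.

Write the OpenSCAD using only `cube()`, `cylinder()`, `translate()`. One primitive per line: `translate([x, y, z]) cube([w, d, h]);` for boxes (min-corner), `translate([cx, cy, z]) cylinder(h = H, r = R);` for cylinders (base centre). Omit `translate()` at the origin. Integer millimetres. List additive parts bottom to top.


translate([120, 120, 0]) cylinder(h = 60, r = 120);
translate([120, 120, 60]) cylinder(h = 60, r = 80);
translate([80, 80, 120]) cube([80, 80, 60]);


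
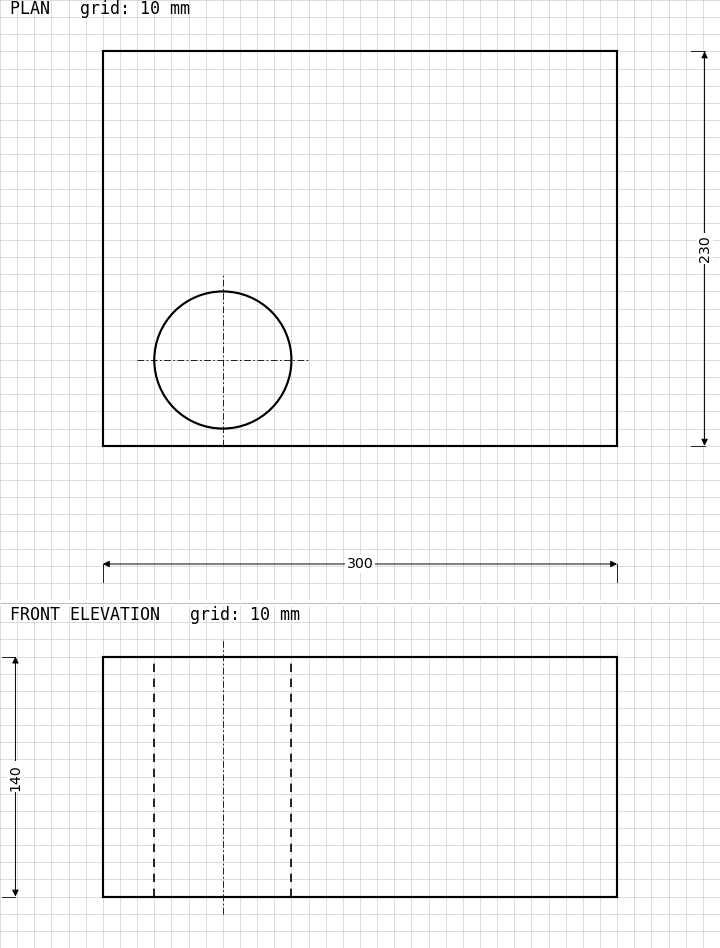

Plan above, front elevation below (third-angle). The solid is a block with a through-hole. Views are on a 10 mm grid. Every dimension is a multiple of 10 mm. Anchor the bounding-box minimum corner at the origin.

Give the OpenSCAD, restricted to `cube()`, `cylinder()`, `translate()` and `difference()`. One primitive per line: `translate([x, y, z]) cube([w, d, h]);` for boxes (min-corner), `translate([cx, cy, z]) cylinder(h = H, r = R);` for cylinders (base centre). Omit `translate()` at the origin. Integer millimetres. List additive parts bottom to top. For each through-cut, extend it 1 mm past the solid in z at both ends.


difference() {
  cube([300, 230, 140]);
  translate([70, 50, -1]) cylinder(h = 142, r = 40);
}


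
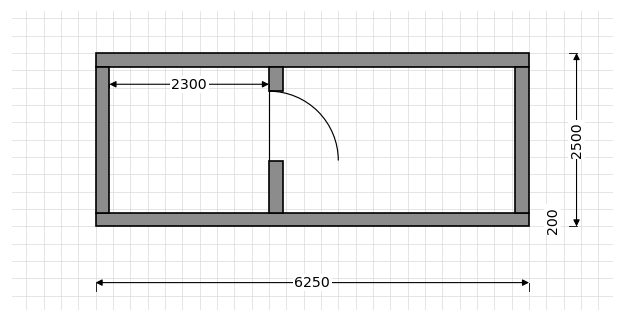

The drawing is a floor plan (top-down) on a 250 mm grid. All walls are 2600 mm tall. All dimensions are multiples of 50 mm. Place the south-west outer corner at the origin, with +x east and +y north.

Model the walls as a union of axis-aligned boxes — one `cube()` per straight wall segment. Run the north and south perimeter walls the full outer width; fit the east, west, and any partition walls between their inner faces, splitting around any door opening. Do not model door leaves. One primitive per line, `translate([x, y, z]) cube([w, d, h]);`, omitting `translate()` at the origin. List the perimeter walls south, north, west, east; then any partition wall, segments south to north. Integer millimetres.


cube([6250, 200, 2600]);
translate([0, 2300, 0]) cube([6250, 200, 2600]);
translate([0, 200, 0]) cube([200, 2100, 2600]);
translate([6050, 200, 0]) cube([200, 2100, 2600]);
translate([2500, 200, 0]) cube([200, 750, 2600]);
translate([2500, 1950, 0]) cube([200, 350, 2600]);


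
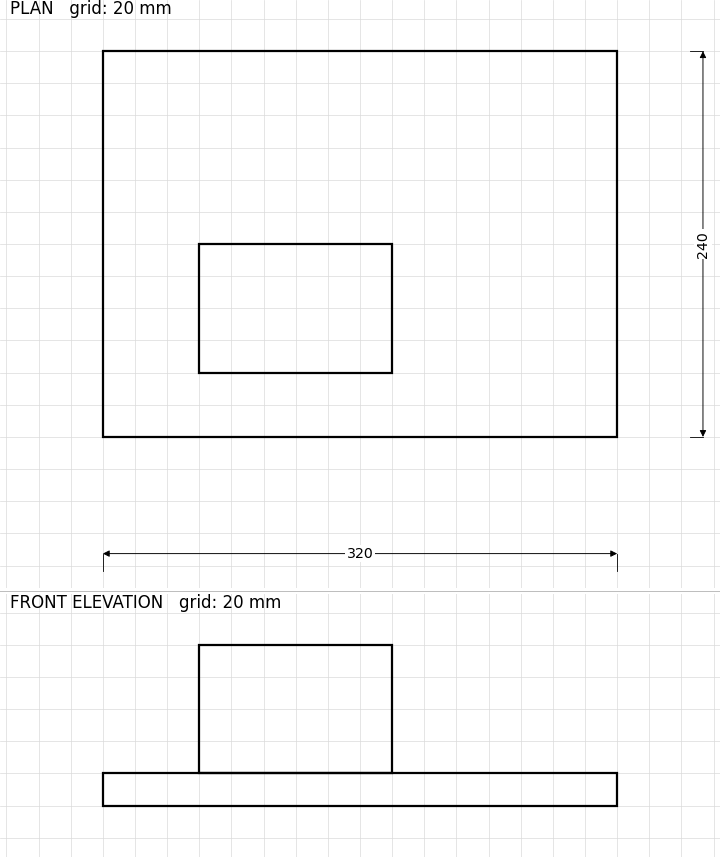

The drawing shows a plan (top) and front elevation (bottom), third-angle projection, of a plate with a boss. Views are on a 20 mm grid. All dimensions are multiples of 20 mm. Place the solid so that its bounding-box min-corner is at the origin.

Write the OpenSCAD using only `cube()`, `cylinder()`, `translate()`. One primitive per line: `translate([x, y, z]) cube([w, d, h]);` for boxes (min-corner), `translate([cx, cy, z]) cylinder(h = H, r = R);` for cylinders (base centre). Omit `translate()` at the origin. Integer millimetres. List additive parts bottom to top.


cube([320, 240, 20]);
translate([60, 40, 20]) cube([120, 80, 80]);


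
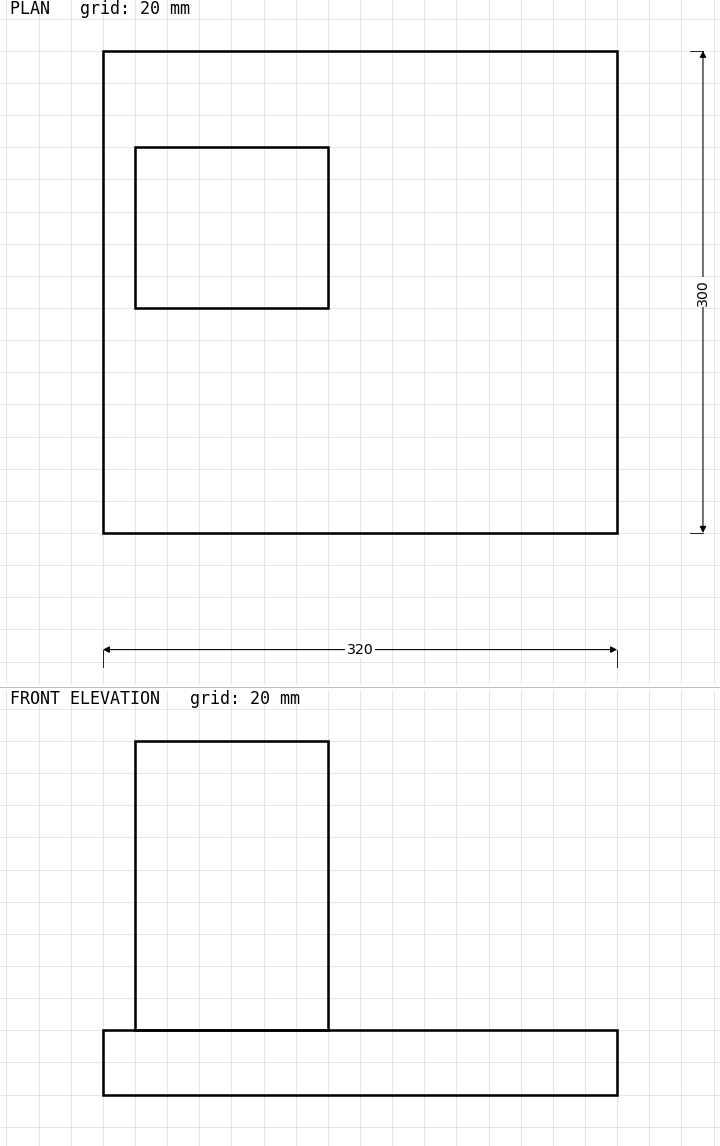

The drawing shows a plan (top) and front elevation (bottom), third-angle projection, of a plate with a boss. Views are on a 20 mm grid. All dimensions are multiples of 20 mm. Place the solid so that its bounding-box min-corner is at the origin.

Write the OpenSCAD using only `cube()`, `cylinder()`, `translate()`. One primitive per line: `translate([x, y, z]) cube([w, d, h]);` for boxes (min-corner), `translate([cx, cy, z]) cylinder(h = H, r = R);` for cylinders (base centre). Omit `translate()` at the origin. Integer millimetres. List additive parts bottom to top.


cube([320, 300, 40]);
translate([20, 140, 40]) cube([120, 100, 180]);
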